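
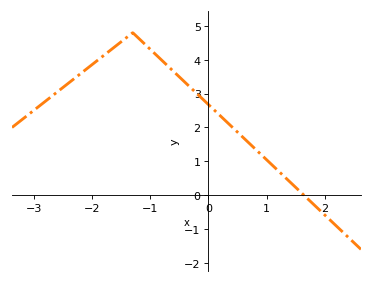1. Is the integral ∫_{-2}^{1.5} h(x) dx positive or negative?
positive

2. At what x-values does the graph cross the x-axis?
1.64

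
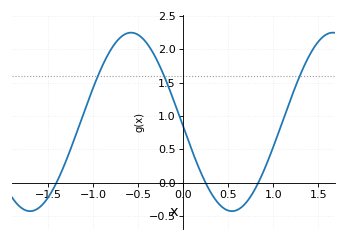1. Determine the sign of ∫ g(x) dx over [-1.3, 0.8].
positive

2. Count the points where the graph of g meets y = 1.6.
3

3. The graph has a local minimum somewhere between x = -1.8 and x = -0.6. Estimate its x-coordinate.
-1.7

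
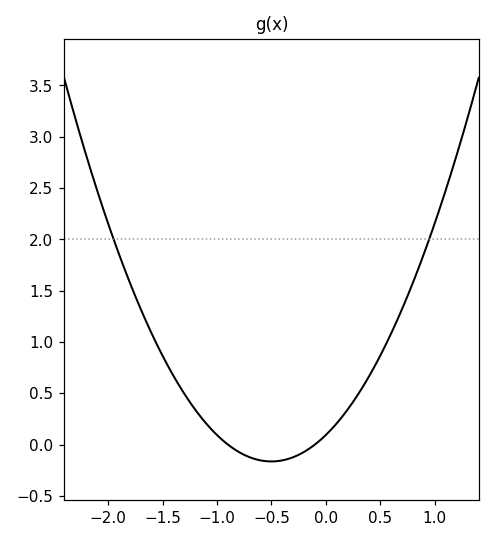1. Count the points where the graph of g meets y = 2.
2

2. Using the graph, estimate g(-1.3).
0.5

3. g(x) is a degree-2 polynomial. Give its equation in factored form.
y = 1.03(x + 0.9)(x + 0.1)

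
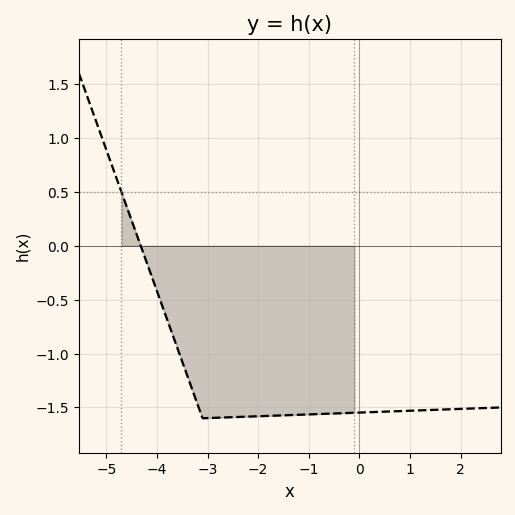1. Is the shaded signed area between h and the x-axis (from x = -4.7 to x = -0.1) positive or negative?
negative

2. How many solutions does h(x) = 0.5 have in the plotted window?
1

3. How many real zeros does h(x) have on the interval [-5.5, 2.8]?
1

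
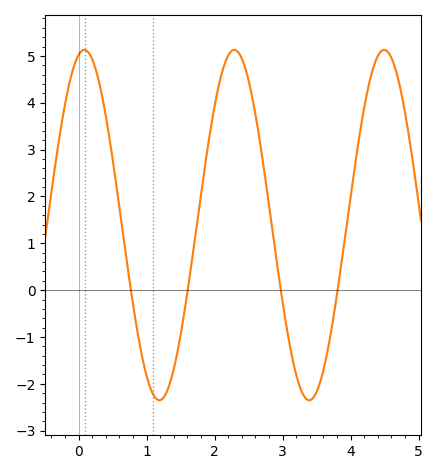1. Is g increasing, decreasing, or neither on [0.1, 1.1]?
decreasing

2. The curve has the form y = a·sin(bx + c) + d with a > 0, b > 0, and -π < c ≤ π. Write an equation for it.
y = 3.74sin(2.9x + 1.3) + 1.39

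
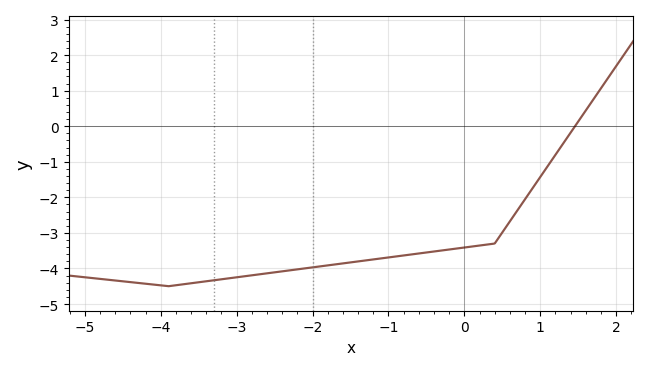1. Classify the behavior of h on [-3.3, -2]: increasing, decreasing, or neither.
increasing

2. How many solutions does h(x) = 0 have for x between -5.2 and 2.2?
1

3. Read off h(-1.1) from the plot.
-3.72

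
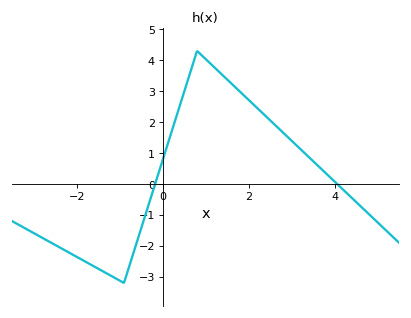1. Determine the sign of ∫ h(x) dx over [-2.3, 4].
positive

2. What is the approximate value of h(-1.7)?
-2.6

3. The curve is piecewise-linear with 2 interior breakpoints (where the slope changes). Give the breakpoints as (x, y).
(-0.9, -3.2); (0.8, 4.3)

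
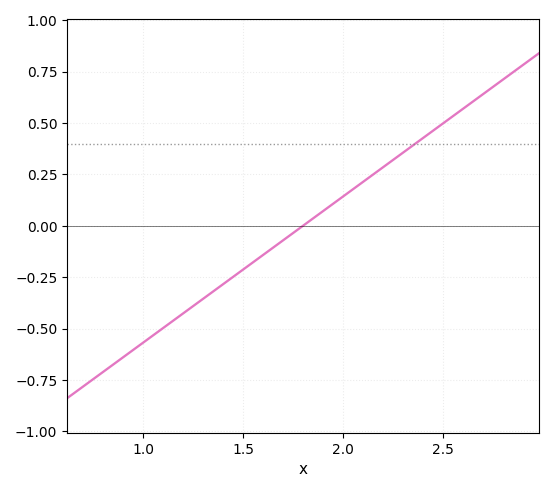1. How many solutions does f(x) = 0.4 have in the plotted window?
1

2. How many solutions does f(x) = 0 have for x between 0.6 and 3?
1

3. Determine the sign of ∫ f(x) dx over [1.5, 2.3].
positive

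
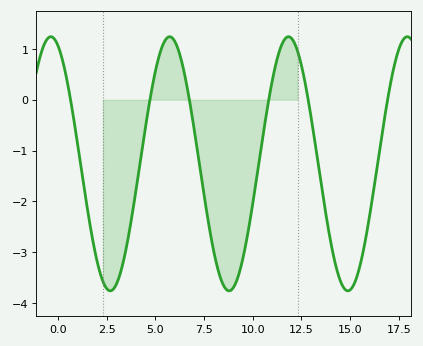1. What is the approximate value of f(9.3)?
-3.4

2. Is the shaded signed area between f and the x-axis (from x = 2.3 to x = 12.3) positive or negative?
negative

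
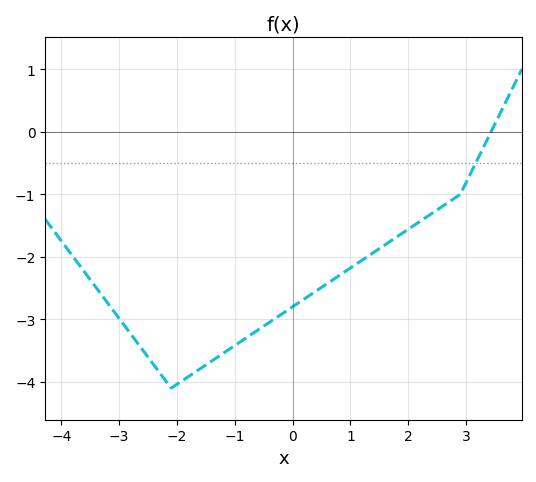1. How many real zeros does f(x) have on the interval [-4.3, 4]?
1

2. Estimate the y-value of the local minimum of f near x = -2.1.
-4.1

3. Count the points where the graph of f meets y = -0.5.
1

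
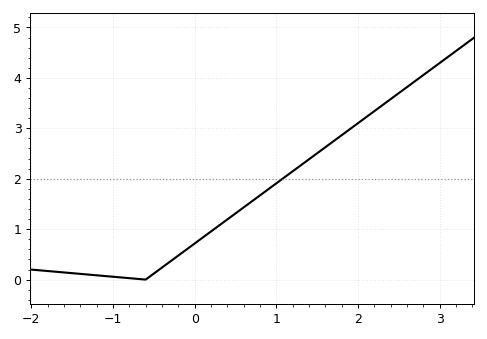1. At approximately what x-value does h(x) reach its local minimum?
-0.6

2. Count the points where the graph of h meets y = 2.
1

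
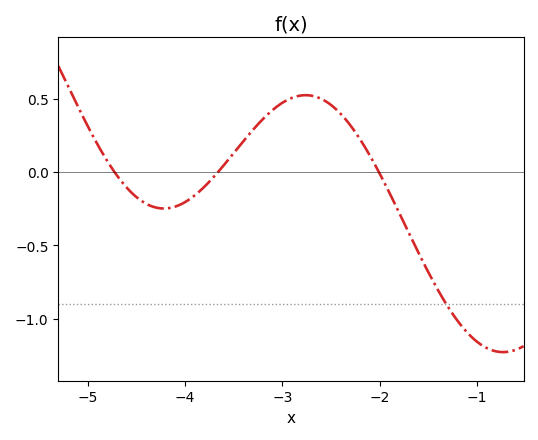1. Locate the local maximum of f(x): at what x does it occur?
-2.8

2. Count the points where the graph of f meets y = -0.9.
1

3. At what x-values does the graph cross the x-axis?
-4.7, -3.7, -2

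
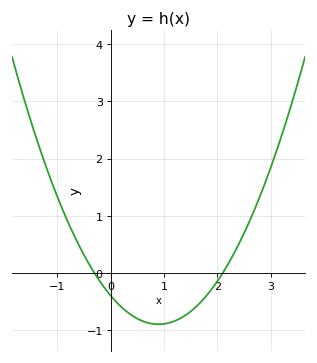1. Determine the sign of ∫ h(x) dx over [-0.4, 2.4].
negative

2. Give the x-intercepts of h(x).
-0.3, 2.1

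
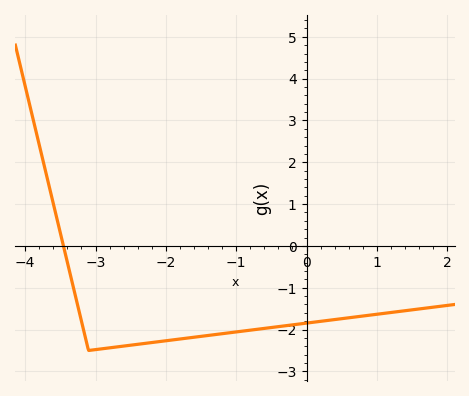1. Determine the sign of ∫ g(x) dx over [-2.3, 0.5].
negative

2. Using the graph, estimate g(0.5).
-1.7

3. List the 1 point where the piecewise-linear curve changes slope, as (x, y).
(-3.1, -2.5)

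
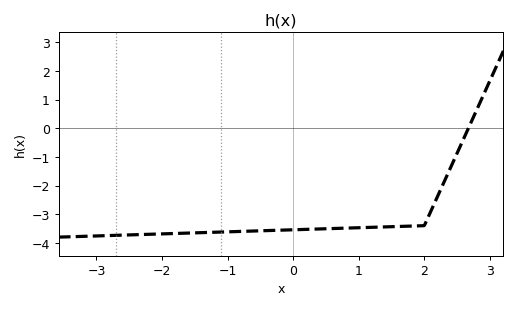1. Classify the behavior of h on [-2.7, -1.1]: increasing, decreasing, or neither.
increasing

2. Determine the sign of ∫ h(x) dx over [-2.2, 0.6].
negative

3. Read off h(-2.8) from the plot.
-3.74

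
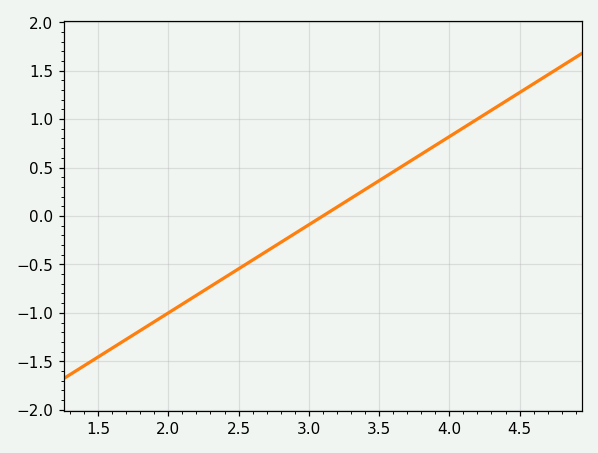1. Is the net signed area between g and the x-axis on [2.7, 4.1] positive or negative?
positive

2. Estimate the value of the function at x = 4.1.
0.91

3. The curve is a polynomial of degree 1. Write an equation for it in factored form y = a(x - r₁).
y = 0.91(x - 3.1)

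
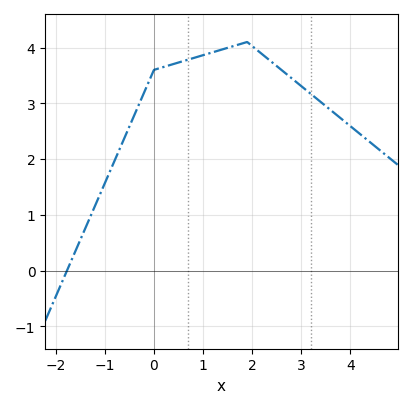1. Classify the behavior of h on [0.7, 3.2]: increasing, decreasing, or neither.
neither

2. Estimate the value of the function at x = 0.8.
3.81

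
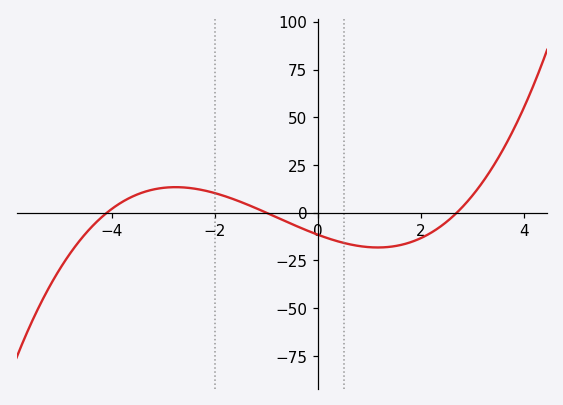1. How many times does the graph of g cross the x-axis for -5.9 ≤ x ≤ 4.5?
3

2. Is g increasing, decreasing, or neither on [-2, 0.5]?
decreasing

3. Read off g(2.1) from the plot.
-12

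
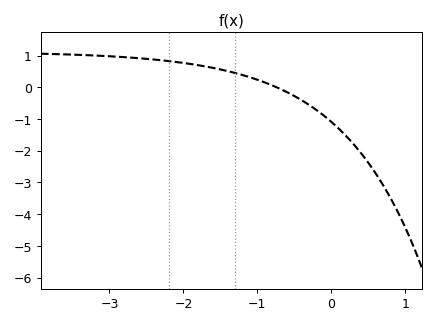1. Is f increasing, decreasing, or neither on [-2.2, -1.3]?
decreasing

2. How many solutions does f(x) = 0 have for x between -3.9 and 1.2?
1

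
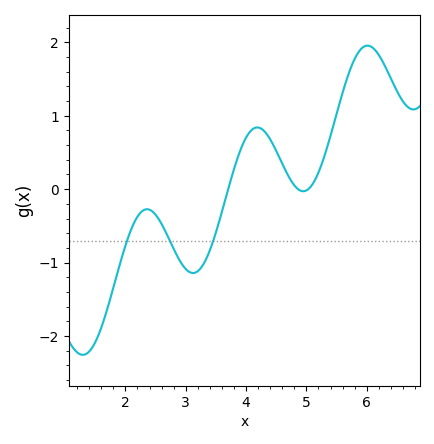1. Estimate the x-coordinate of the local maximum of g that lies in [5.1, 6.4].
6.01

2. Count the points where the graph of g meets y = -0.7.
3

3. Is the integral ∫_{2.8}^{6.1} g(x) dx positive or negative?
positive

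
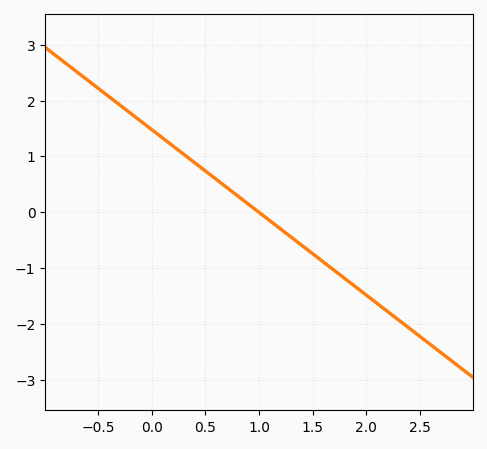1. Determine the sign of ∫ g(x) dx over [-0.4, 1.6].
positive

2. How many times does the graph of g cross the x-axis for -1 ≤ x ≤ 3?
1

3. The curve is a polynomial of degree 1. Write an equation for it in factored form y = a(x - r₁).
y = -1.48(x - 1)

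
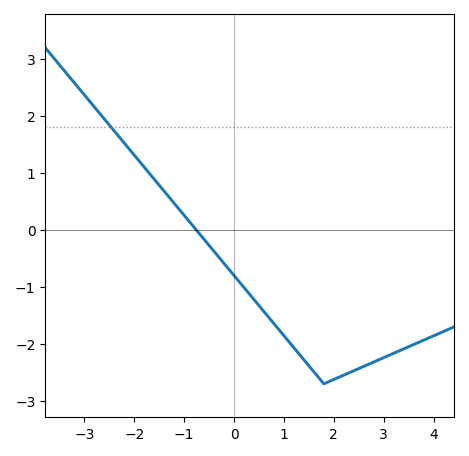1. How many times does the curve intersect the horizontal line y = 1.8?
1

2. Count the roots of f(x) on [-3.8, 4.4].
1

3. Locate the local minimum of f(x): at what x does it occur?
1.8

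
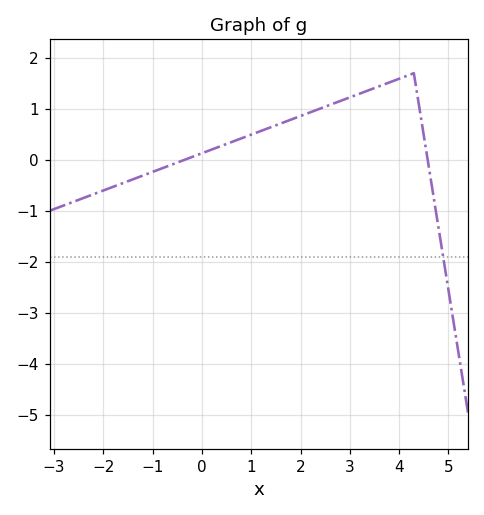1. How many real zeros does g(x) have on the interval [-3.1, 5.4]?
2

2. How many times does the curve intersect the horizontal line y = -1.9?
1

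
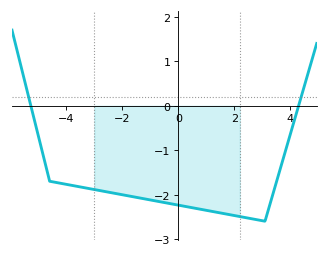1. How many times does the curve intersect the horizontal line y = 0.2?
2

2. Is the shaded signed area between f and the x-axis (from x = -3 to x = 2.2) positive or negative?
negative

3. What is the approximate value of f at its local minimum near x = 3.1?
-2.6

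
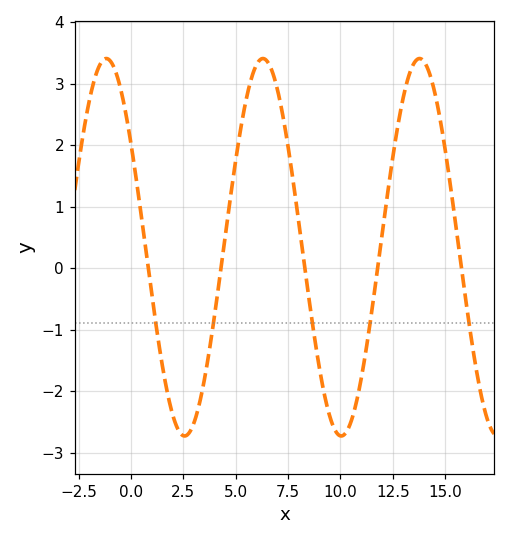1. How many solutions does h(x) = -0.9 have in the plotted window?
5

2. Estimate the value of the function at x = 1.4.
-1.38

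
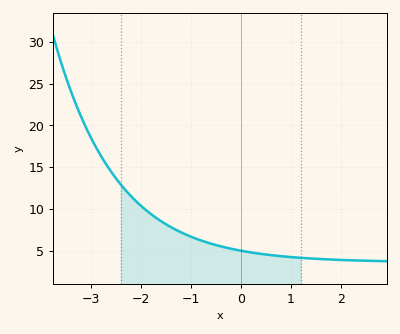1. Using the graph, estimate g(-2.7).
15.4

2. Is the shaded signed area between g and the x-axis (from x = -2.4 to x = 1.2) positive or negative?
positive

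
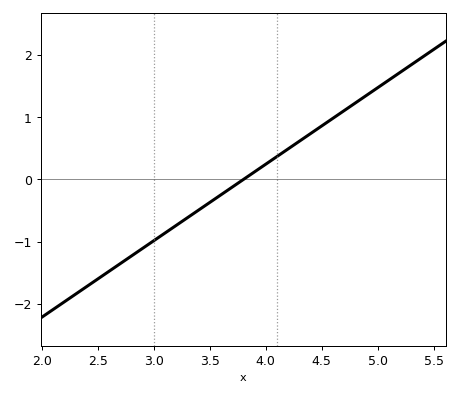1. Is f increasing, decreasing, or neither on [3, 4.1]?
increasing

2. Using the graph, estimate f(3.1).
-0.861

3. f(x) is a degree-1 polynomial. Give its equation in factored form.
y = 1.23(x - 3.8)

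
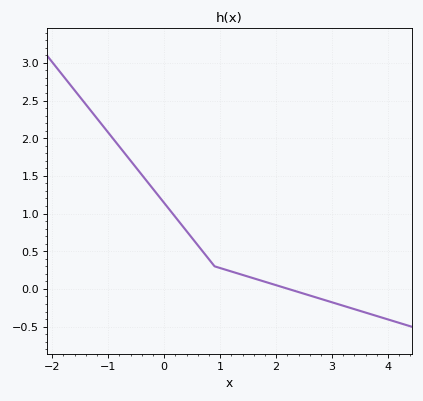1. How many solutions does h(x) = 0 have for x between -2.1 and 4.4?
1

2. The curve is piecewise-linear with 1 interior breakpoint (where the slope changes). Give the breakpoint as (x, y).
(0.9, 0.3)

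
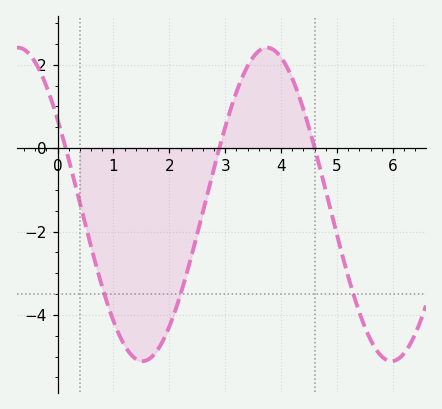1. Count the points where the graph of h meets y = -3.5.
3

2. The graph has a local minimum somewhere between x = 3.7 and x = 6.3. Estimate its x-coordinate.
6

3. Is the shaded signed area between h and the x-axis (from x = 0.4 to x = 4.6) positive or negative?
negative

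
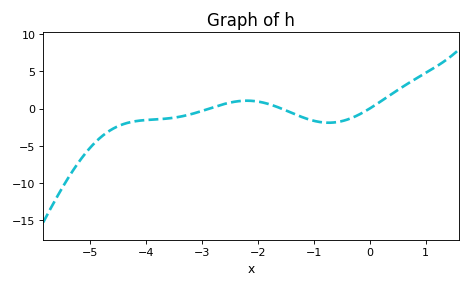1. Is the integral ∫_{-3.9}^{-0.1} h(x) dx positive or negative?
negative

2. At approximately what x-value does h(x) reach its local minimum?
-0.7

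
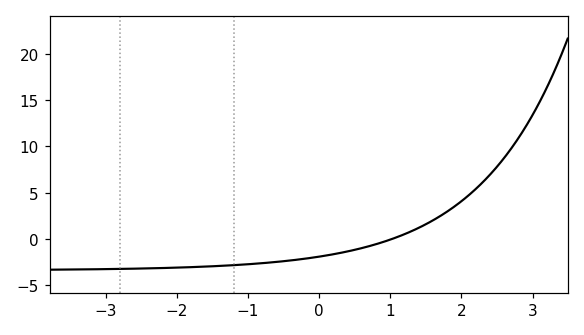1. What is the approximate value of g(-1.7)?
-3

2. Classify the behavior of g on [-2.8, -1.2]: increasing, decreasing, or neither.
increasing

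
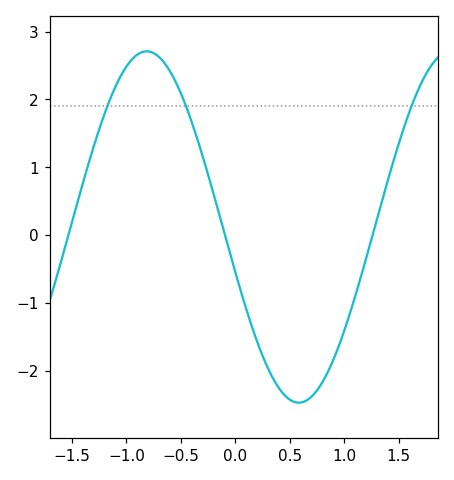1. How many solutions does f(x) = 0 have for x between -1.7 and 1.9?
3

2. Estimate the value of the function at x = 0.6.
-2.47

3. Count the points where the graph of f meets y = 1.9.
3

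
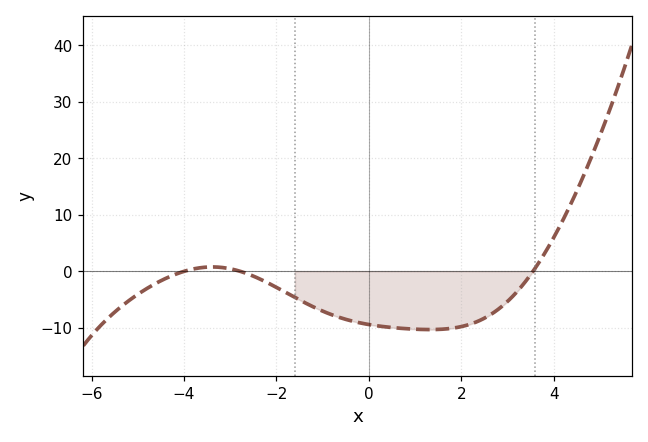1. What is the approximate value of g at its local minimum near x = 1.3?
-10.3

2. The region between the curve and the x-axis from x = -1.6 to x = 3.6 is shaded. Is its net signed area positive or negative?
negative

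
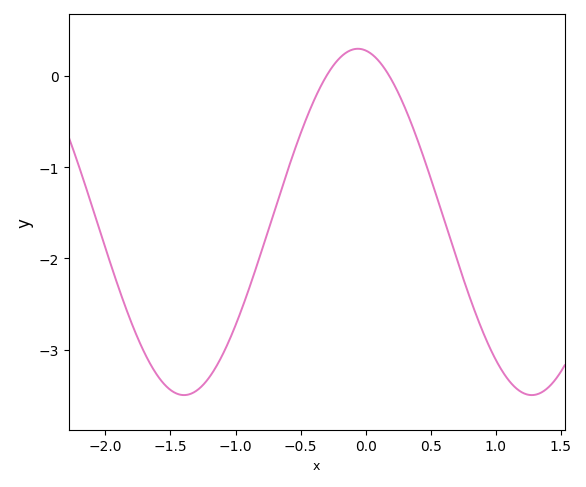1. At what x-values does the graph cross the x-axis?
-0.3, 0.2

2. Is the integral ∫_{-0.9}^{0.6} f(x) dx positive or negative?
negative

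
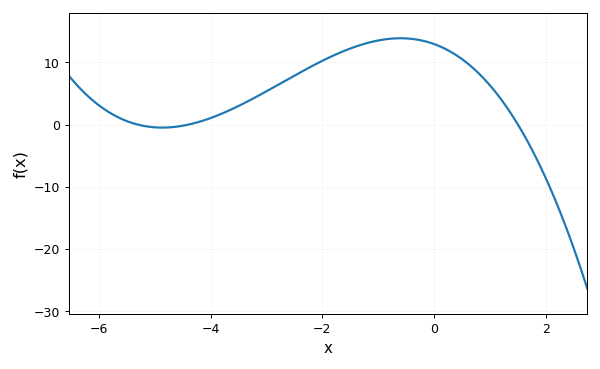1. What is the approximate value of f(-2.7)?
6.87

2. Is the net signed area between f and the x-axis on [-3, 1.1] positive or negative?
positive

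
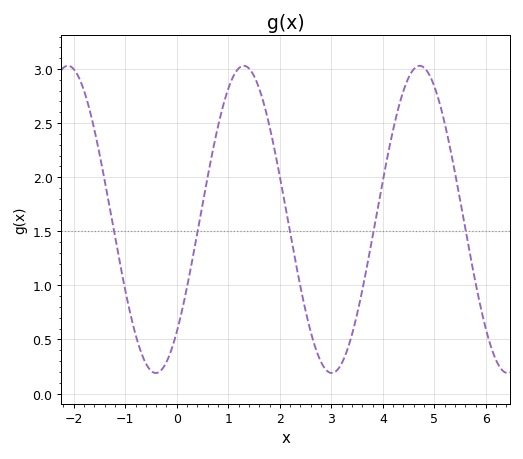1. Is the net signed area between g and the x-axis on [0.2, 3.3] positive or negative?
positive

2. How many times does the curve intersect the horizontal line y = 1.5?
5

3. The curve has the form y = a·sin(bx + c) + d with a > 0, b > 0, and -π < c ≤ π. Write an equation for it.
y = 1.42sin(1.8x - 0.82) + 1.61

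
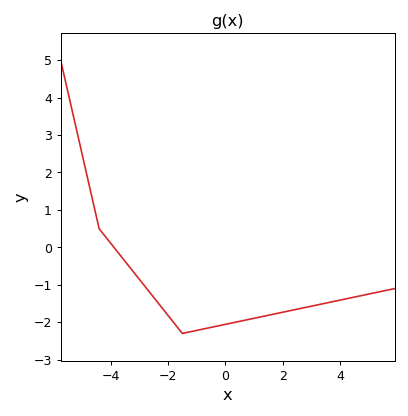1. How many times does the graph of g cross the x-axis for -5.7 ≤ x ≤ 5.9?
1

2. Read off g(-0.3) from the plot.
-2.1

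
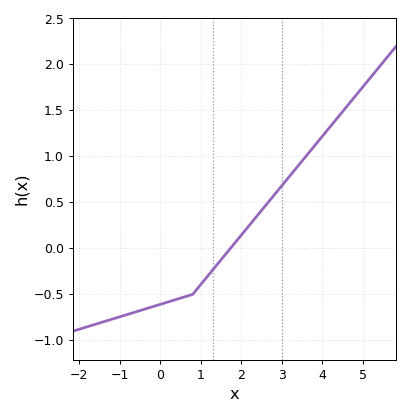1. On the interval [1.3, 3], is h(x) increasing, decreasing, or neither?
increasing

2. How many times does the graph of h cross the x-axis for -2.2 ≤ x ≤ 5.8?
1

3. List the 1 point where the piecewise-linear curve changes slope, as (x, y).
(0.8, -0.5)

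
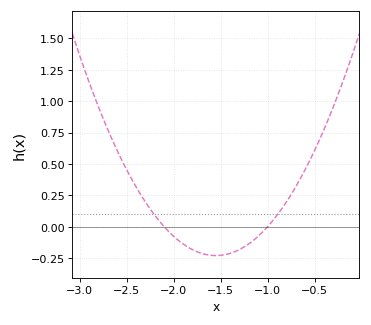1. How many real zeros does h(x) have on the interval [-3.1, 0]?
2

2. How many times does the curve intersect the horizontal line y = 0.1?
2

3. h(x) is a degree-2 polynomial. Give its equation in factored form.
y = 0.76(x + 2.1)(x + 1)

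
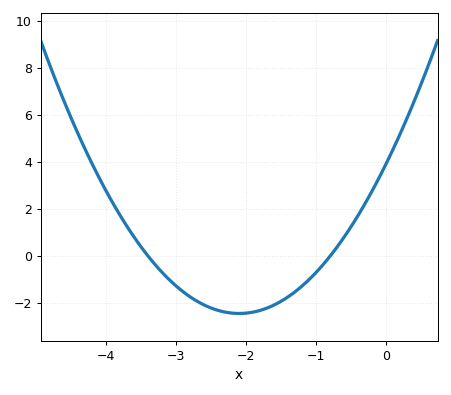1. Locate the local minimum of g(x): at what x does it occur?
-2.1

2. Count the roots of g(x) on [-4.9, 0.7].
2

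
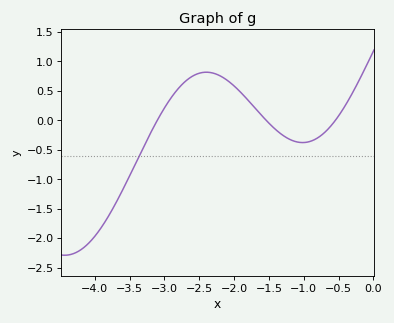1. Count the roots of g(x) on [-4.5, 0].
3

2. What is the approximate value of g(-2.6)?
0.75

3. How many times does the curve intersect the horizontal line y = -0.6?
1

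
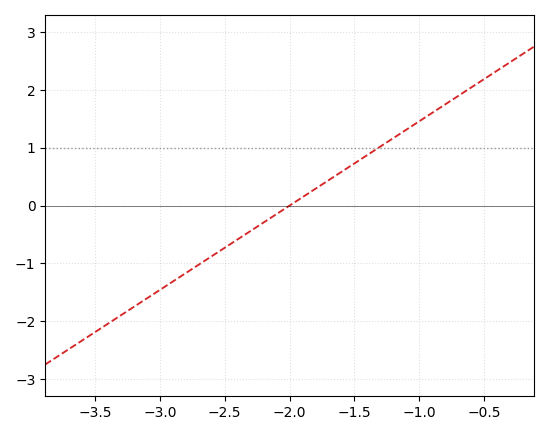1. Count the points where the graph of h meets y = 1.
1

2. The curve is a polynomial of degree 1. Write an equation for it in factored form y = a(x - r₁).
y = 1.46(x + 2)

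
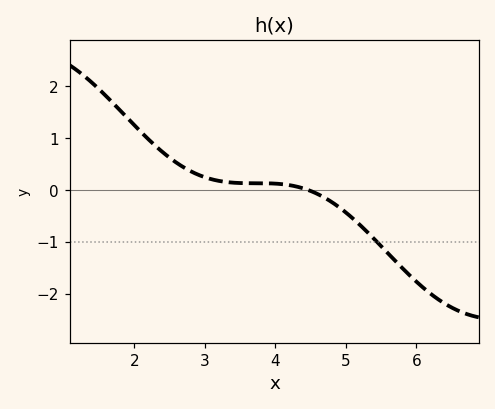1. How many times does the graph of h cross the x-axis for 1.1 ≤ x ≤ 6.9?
1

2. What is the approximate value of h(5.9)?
-1.6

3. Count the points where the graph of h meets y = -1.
1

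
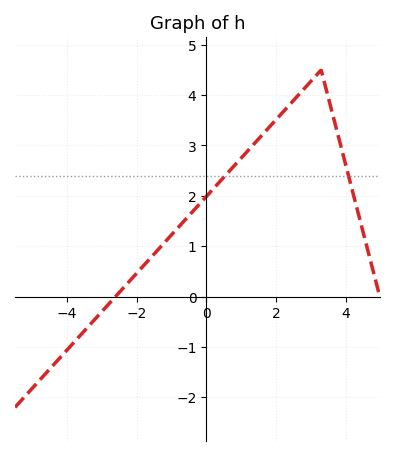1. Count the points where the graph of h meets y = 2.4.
2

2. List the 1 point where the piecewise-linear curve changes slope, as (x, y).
(3.3, 4.5)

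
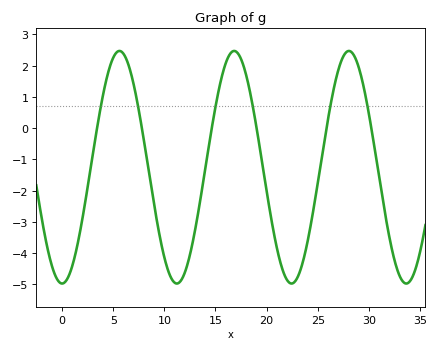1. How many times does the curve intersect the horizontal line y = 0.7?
6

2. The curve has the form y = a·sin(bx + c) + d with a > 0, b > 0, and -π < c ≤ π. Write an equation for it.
y = 3.72sin(0.56x - 1.57) - 1.25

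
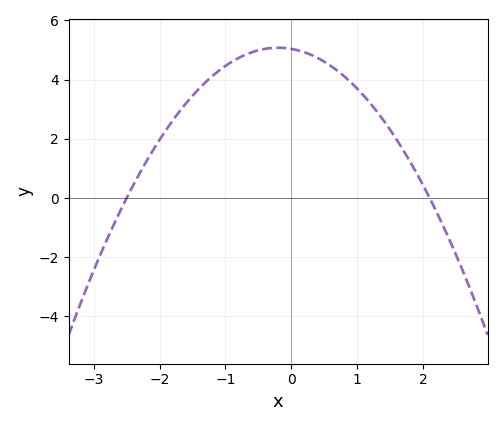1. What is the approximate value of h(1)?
3.6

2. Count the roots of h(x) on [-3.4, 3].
2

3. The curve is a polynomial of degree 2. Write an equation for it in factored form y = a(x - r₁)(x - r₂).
y = -0.96(x + 2.5)(x - 2.1)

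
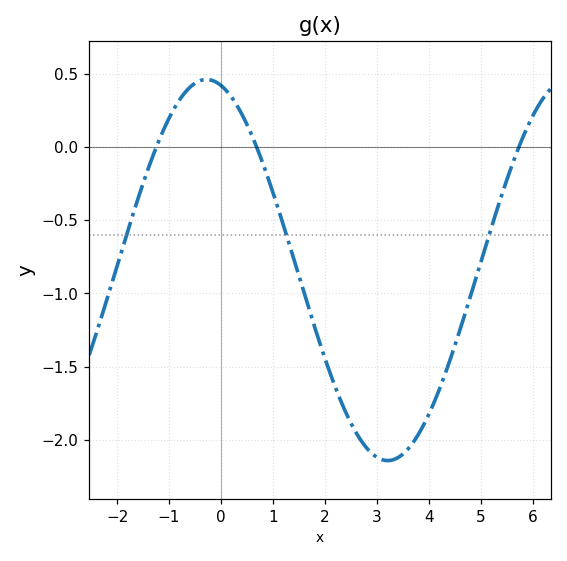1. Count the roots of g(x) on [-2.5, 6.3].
3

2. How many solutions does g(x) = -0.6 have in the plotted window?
3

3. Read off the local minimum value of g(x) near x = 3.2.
-2.15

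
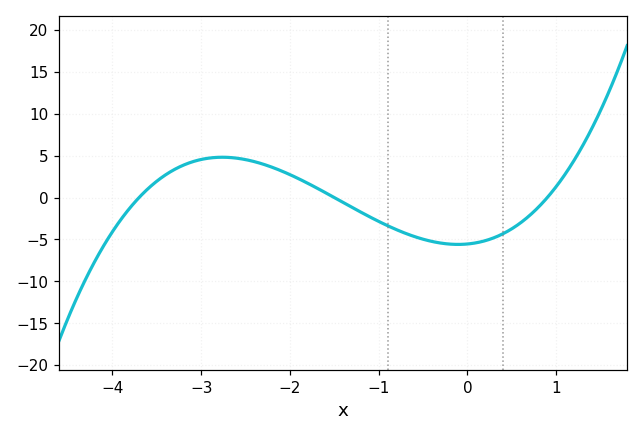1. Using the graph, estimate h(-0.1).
-5.59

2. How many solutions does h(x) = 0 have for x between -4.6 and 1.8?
3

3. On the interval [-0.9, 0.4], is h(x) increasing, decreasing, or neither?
neither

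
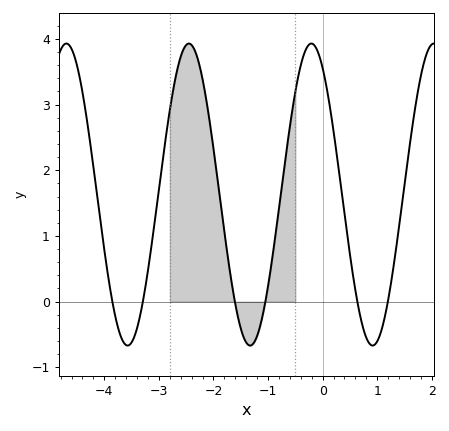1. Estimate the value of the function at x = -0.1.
3.83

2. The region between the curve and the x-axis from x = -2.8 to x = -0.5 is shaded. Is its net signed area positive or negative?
positive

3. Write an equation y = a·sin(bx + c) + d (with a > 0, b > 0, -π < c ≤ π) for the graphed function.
y = 2.3sin(2.8x + 2.15) + 1.63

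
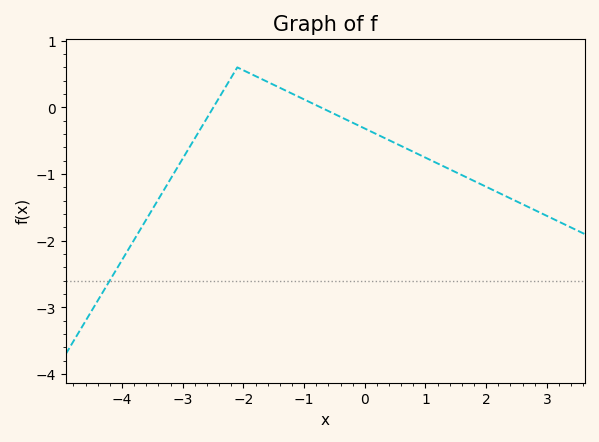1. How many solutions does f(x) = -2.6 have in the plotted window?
1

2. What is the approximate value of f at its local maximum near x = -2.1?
0.6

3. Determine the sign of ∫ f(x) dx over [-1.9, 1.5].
negative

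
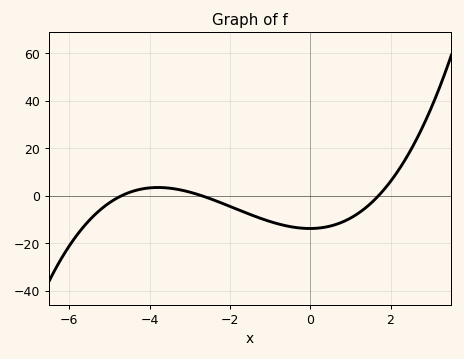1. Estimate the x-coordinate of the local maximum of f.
-3.79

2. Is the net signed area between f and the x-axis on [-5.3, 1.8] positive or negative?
negative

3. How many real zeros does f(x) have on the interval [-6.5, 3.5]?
3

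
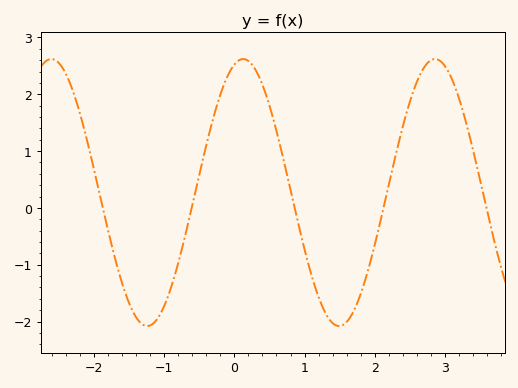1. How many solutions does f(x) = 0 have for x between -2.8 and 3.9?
5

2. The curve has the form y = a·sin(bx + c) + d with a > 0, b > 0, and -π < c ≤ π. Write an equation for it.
y = 2.35sin(2.3x + 1.3) + 0.27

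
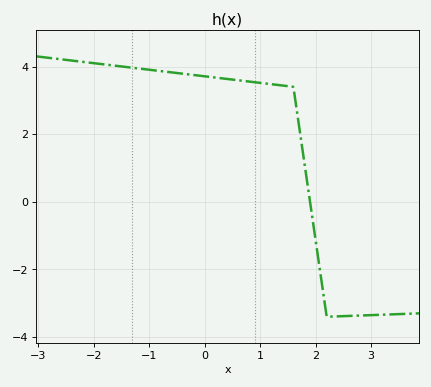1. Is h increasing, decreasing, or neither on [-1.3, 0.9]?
decreasing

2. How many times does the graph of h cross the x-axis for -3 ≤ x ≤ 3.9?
1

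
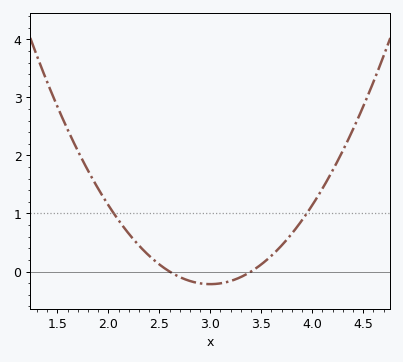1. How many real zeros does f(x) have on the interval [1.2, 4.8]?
2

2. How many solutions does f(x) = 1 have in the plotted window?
2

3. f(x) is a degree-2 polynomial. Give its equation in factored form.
y = 1.36(x - 2.6)(x - 3.4)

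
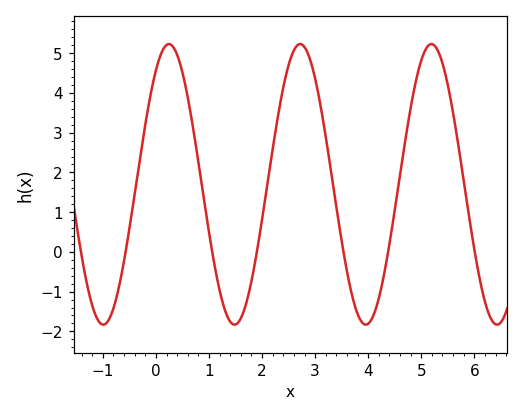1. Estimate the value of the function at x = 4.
-1.8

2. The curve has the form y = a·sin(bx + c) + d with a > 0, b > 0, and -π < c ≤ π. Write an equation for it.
y = 3.53sin(2.5x + 0.95) + 1.7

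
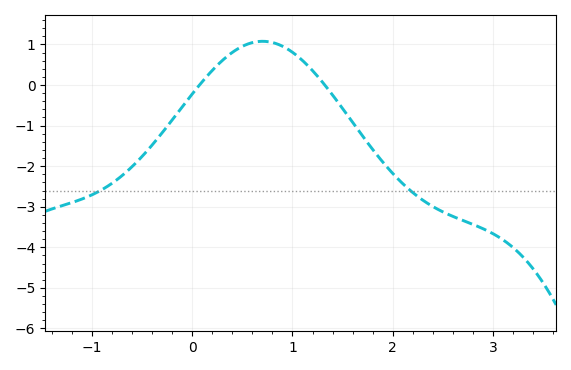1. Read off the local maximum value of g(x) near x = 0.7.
1.1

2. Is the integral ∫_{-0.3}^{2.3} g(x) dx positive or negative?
negative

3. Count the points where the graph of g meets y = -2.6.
2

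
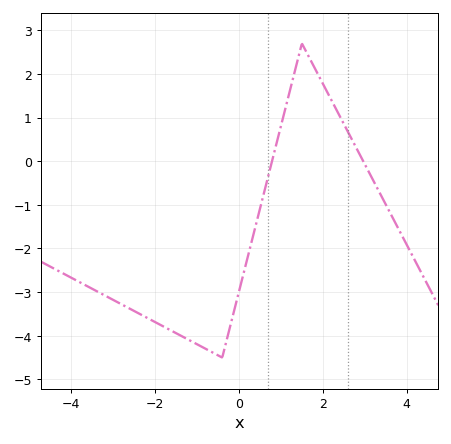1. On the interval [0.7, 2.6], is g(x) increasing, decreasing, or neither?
neither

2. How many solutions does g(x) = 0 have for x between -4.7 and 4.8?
2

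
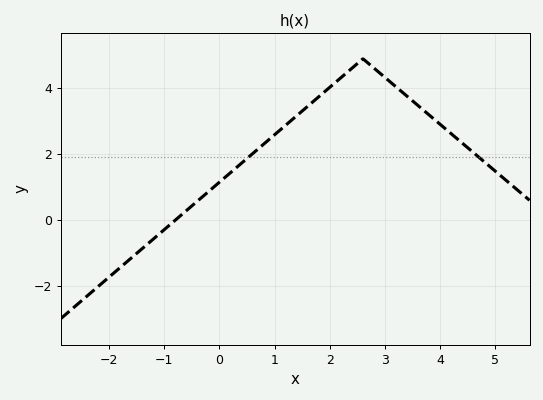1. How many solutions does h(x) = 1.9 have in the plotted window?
2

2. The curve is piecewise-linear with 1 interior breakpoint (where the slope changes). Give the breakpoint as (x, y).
(2.6, 4.9)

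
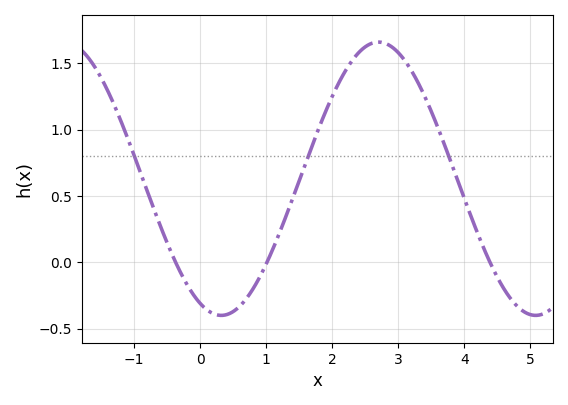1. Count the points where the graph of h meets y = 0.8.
3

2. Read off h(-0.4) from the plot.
0.03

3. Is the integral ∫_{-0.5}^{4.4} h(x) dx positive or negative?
positive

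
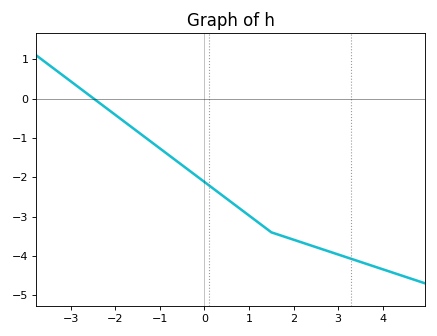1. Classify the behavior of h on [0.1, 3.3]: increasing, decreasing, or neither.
decreasing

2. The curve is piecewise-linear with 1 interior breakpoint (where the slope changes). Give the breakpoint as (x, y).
(1.5, -3.4)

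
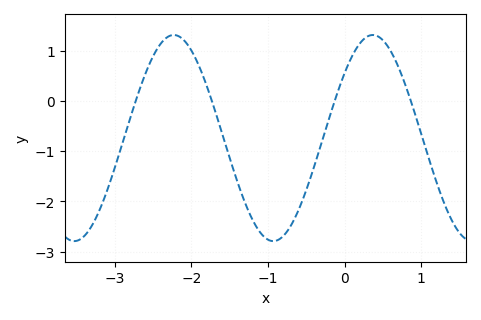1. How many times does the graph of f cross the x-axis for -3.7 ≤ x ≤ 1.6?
4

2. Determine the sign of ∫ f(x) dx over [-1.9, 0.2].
negative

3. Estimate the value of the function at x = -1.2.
-2.37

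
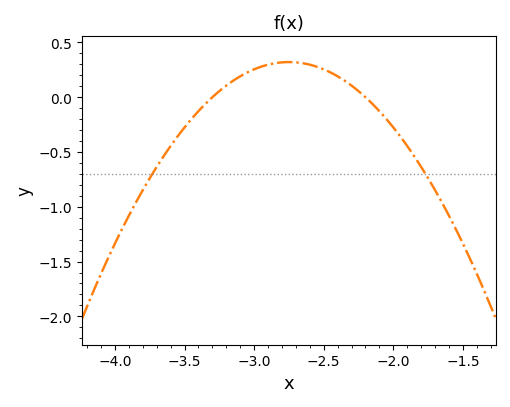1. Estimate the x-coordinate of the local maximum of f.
-2.75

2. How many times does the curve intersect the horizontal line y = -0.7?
2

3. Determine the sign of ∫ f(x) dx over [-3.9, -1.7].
negative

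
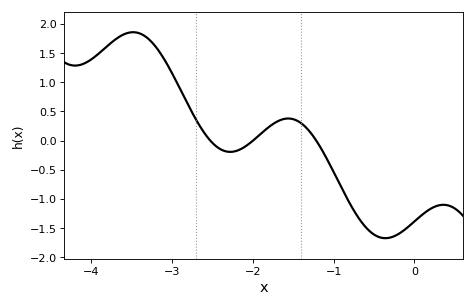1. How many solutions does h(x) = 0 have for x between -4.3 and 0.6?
3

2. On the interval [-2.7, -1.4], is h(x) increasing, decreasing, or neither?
neither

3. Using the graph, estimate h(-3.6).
1.82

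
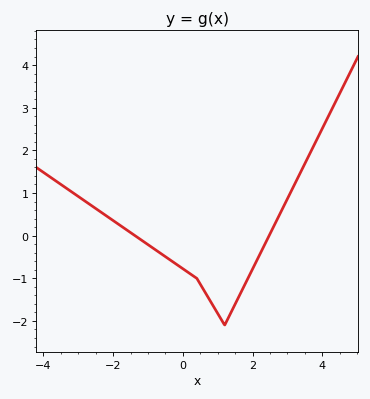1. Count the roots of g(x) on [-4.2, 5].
2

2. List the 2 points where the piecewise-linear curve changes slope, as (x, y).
(0.4, -1); (1.2, -2.1)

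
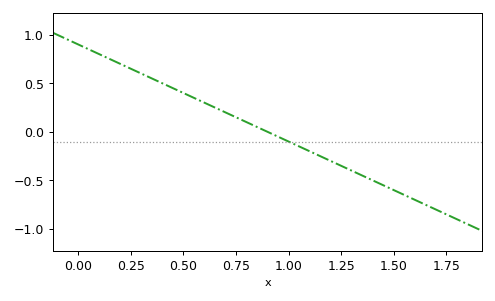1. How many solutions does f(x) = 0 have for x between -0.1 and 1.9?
1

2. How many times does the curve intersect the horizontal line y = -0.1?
1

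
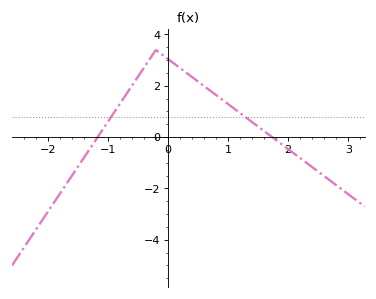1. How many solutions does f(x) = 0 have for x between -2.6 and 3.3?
2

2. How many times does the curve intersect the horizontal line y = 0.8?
2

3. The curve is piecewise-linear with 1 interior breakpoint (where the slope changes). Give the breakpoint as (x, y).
(-0.2, 3.4)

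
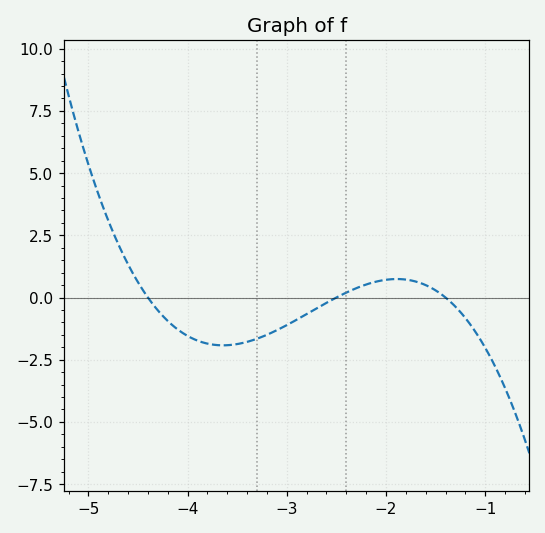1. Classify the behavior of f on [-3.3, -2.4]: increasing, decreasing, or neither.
increasing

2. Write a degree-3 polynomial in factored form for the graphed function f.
y = -0.99(x + 4.4)(x + 2.5)(x + 1.4)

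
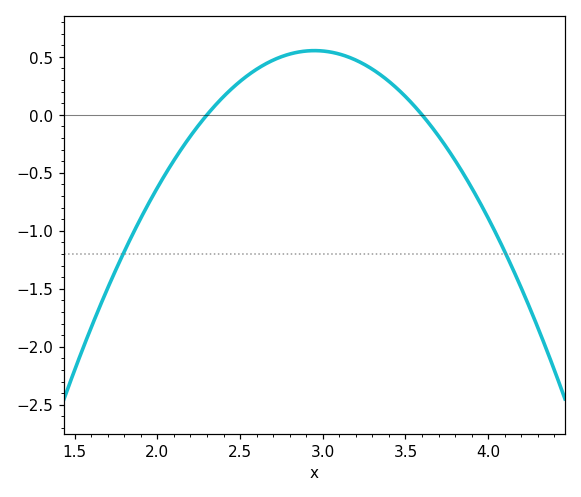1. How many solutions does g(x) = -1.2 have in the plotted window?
2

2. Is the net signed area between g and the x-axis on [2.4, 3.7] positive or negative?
positive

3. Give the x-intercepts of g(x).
2.3, 3.6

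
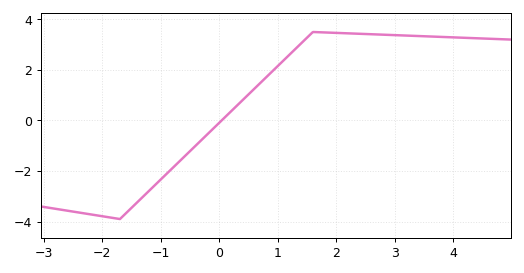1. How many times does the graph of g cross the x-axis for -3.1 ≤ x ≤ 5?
1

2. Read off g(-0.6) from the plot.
-1.4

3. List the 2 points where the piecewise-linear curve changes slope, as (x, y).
(-1.7, -3.9); (1.6, 3.5)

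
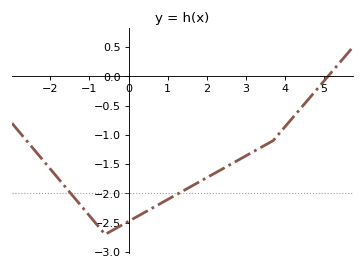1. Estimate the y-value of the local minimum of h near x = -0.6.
-2.7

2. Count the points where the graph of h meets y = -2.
2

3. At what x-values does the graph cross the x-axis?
5.2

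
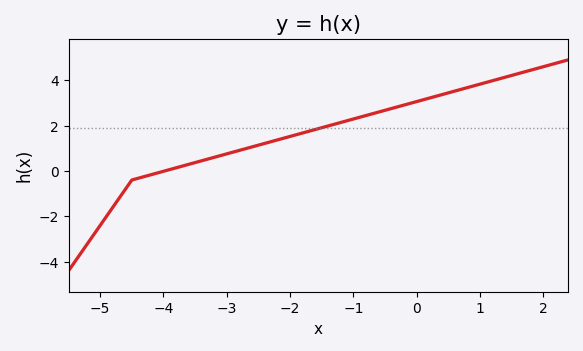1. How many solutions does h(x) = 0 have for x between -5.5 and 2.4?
1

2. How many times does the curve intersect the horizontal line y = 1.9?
1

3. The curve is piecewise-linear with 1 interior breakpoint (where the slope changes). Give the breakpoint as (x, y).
(-4.5, -0.4)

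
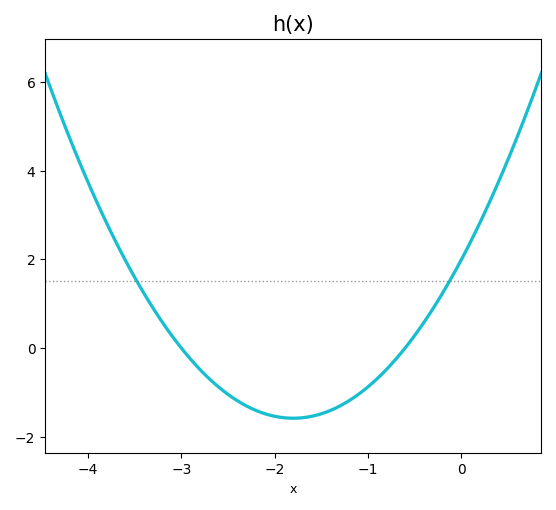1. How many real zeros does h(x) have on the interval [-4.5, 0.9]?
2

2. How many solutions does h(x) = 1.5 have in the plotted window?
2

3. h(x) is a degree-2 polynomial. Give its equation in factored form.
y = 1.1(x + 3)(x + 0.6)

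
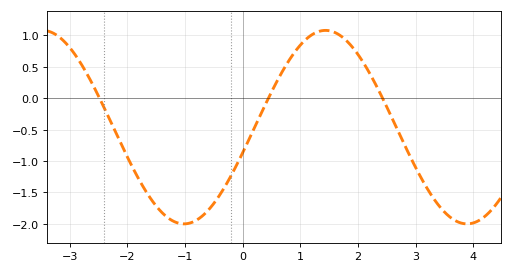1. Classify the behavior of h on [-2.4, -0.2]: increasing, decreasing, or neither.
neither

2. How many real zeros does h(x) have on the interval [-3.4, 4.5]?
3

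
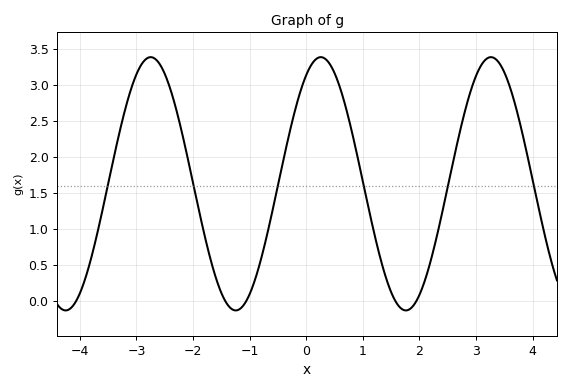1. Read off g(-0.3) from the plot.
2.3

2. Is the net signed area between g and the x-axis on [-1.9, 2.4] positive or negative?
positive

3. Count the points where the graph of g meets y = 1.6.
6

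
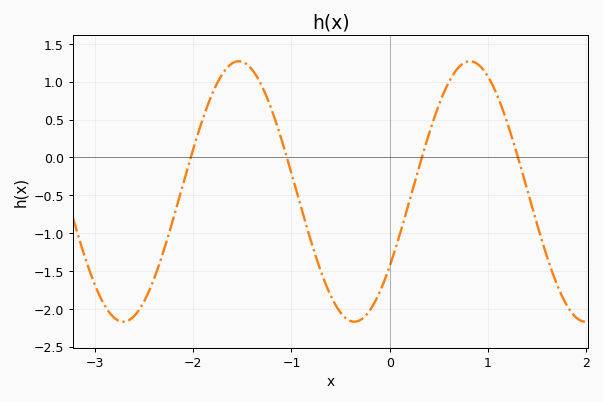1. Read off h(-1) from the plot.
-0.2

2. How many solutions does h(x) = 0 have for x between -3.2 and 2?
4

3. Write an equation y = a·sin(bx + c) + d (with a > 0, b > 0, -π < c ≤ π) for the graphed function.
y = 1.72sin(2.7x - 0.61) - 0.45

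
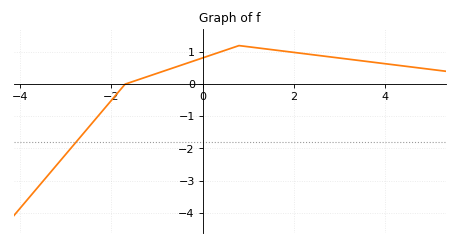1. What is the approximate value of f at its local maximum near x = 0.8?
1.2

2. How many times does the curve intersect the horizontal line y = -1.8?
1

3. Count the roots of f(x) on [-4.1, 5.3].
1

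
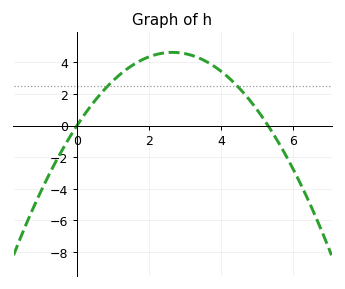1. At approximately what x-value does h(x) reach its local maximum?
2.6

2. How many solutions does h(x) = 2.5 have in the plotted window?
2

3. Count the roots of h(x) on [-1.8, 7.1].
2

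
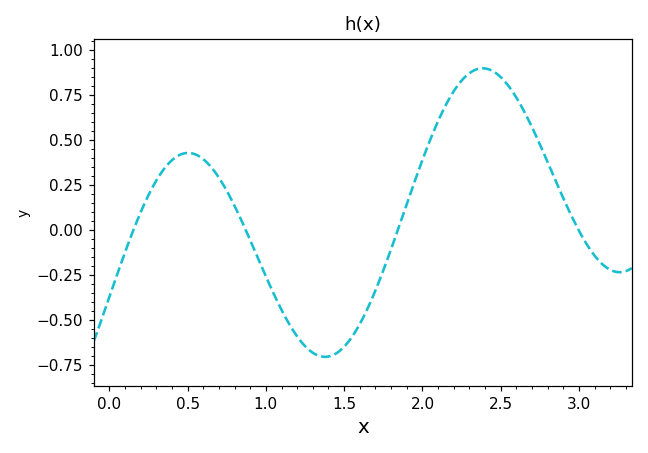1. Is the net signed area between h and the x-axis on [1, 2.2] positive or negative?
negative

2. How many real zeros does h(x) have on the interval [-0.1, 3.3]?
4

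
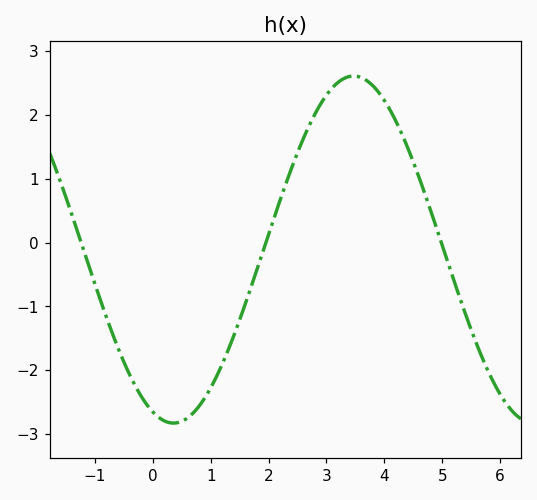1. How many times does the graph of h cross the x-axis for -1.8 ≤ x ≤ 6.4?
3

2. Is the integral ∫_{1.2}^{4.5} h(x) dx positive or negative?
positive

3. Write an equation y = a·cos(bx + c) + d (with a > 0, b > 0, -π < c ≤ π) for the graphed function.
y = 2.72cos(1x + 2.8) - 0.11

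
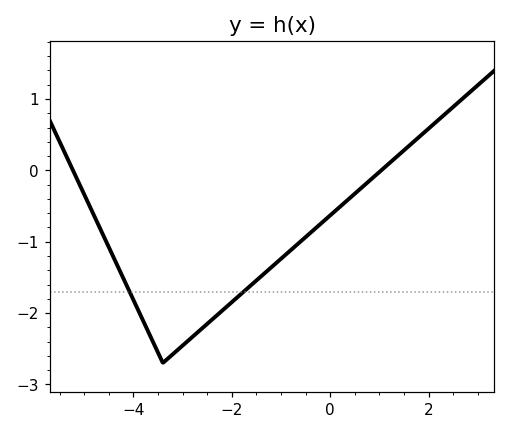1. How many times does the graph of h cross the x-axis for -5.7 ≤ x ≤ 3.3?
2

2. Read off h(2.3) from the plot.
0.8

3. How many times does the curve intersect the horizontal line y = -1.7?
2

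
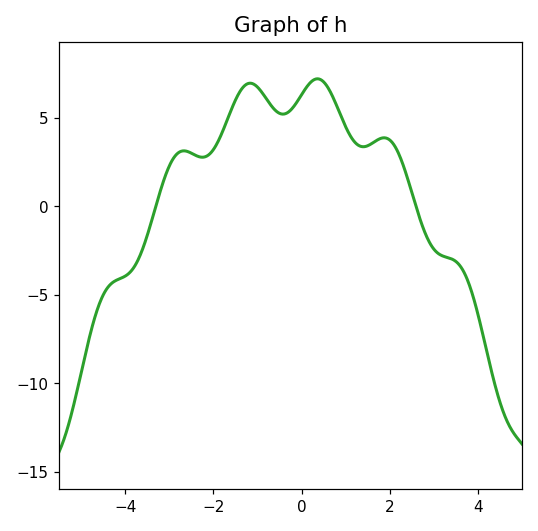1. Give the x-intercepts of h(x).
-3.31, 2.59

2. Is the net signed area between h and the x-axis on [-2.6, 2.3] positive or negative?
positive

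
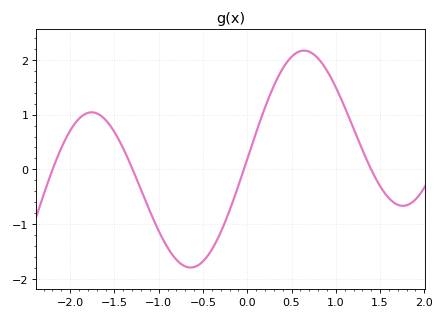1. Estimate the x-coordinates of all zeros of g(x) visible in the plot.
-2.2, -1.3, 0, 1.4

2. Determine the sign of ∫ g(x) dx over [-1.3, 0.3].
negative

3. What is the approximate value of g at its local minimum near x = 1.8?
-0.7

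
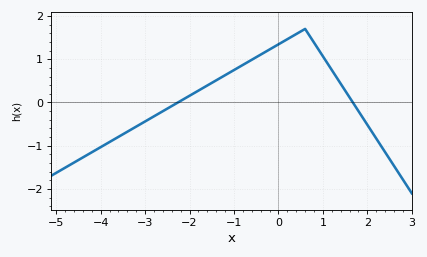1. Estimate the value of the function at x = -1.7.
0.334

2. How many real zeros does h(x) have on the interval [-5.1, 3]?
2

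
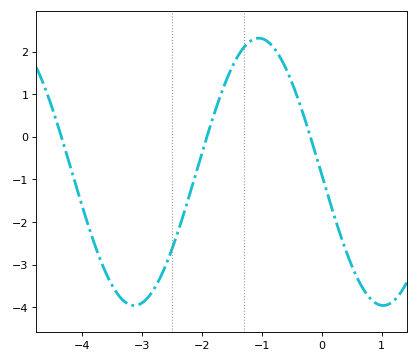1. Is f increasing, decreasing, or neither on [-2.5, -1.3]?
increasing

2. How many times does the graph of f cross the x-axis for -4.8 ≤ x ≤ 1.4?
3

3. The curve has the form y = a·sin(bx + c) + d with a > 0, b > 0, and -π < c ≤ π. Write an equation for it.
y = 3.14sin(1.5x - 3.1) - 0.82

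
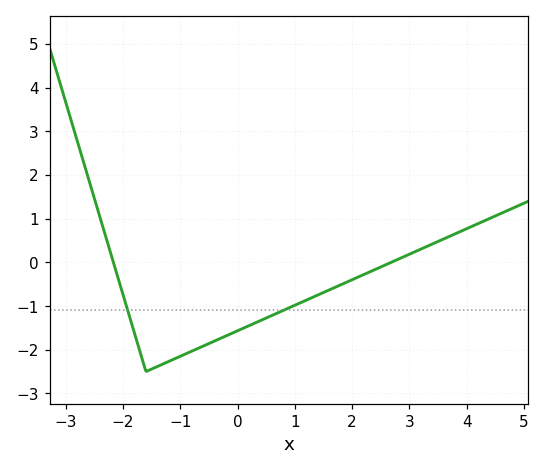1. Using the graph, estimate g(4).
0.8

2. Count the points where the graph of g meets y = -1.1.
2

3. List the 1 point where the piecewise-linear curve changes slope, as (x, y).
(-1.6, -2.5)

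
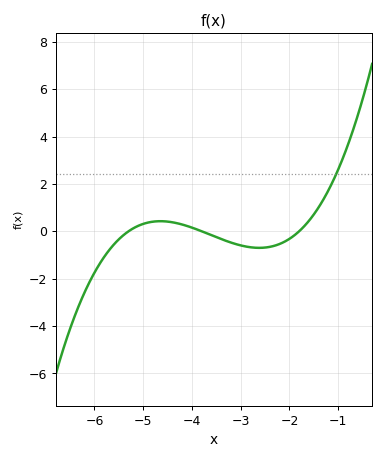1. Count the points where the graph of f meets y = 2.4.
1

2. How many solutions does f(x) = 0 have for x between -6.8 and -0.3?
3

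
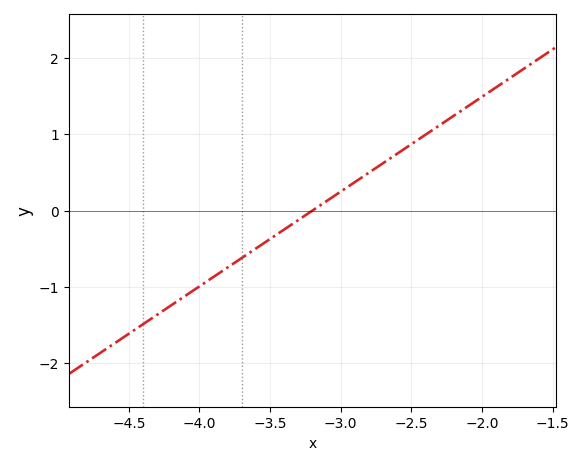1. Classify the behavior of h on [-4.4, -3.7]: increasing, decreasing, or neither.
increasing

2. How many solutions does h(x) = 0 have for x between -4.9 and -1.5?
1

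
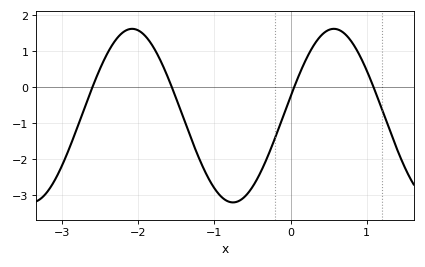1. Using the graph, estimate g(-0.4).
-2.4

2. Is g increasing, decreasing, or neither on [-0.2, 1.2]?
neither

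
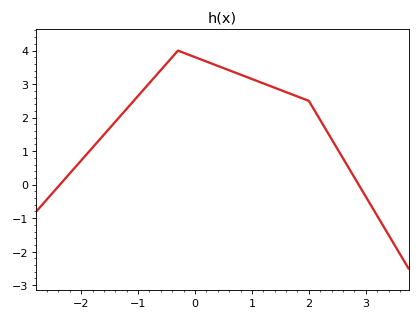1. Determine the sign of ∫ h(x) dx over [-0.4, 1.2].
positive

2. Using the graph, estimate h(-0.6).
3.42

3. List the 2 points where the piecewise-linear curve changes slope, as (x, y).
(-0.3, 4); (2, 2.5)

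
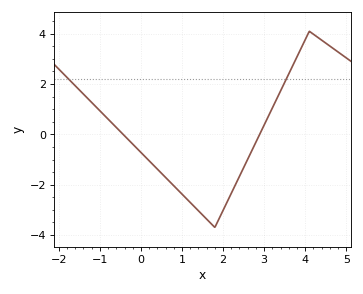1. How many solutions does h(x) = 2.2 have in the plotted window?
2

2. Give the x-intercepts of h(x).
-0.434, 2.89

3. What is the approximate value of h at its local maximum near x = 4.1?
4.1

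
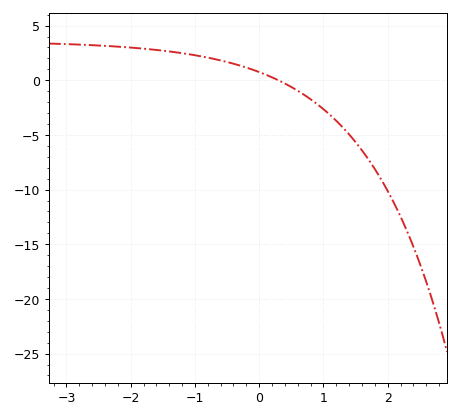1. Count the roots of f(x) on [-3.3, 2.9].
1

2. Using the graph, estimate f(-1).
2.5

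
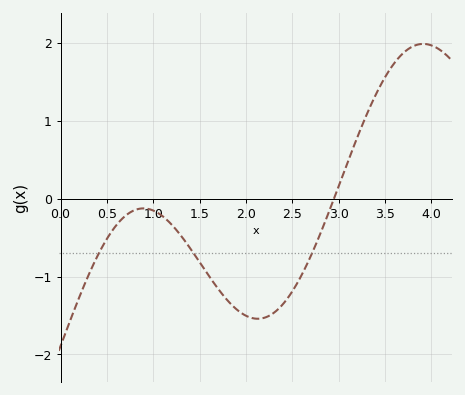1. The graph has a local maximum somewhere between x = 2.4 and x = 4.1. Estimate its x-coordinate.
3.91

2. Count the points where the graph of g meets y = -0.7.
3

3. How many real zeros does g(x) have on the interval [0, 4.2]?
1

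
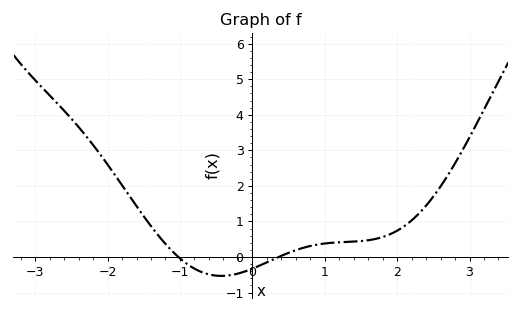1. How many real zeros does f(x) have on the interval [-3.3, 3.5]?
2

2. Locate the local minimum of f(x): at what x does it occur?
-0.428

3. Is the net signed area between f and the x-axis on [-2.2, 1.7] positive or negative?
positive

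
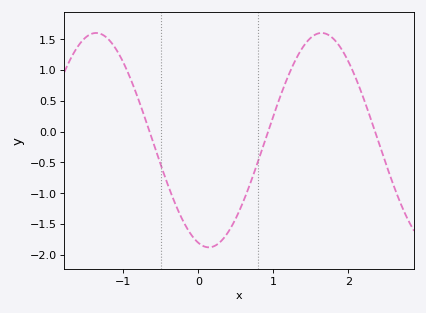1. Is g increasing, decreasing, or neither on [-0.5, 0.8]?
neither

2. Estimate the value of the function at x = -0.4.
-0.9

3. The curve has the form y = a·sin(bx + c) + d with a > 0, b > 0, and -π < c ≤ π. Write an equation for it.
y = 1.74sin(2.1x - 1.9) - 0.14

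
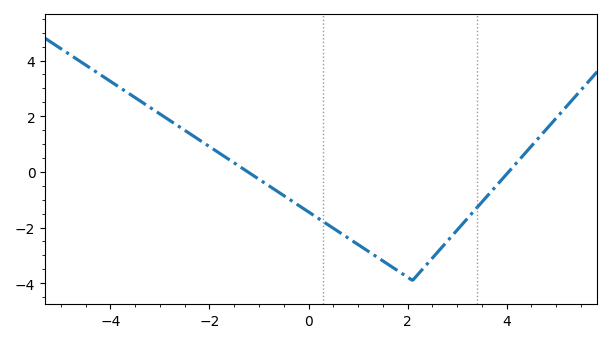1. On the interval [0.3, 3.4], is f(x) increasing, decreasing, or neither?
neither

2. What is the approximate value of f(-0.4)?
-0.968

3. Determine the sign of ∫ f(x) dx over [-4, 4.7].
negative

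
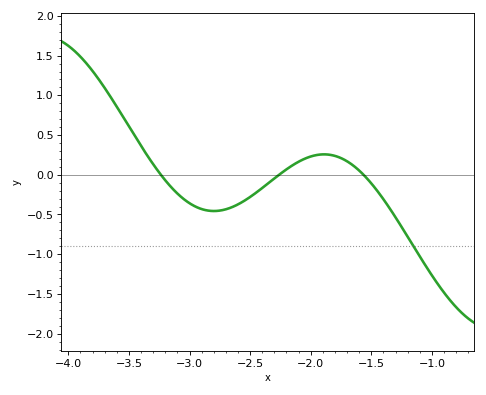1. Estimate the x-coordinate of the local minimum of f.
-2.8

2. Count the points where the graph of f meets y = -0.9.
1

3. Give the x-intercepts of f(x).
-3.24, -2.26, -1.56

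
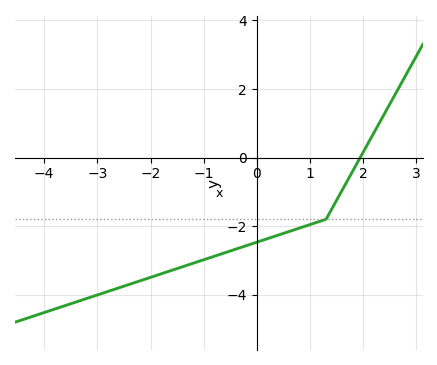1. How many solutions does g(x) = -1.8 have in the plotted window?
1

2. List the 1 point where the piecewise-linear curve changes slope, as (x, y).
(1.3, -1.8)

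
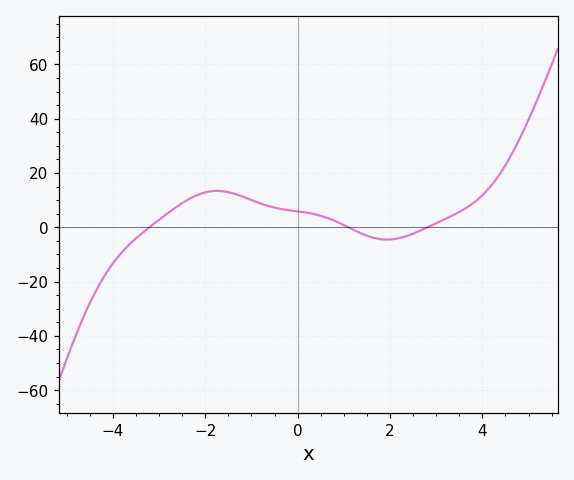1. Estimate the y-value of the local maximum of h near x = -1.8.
14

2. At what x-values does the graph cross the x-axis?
-3.2, 1, 2.8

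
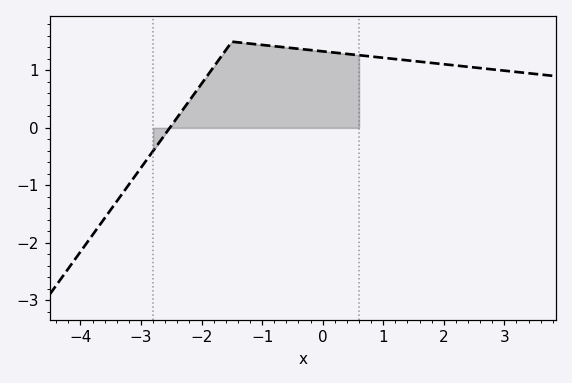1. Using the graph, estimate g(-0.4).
1.38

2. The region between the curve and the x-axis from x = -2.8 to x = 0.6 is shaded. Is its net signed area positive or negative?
positive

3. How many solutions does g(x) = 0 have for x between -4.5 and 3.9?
1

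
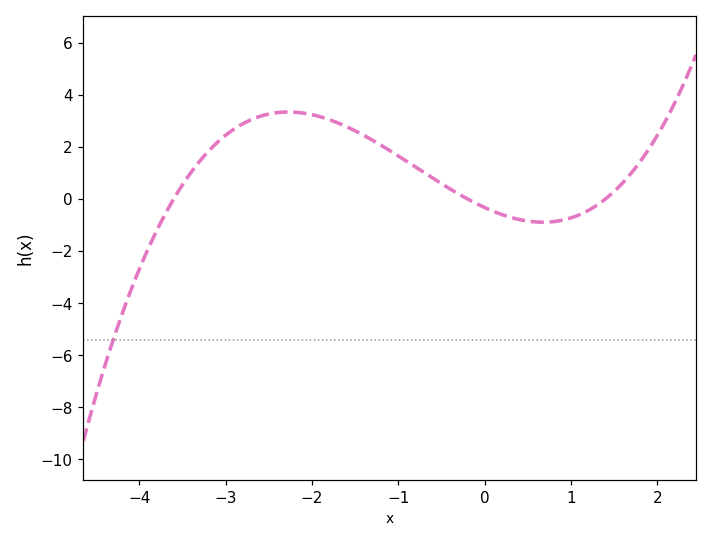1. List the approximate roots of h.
-3.6, -0.2, 1.4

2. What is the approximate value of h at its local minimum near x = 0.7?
-0.8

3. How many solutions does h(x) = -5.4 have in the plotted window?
1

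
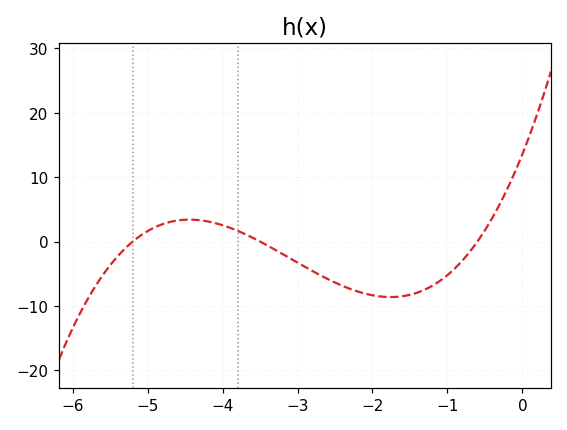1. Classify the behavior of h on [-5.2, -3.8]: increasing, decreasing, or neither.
neither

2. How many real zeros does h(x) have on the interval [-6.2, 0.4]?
3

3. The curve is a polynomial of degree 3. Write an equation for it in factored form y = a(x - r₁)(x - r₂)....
y = 1.24(x + 5.2)(x + 3.5)(x + 0.6)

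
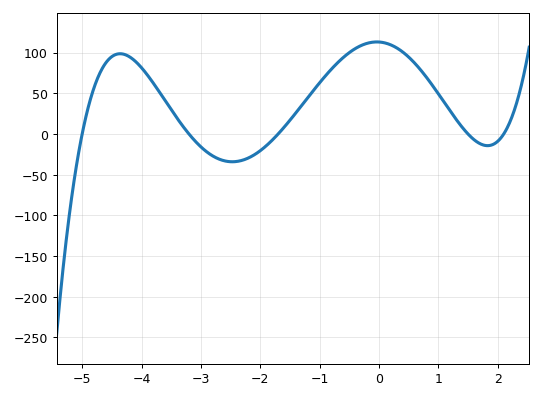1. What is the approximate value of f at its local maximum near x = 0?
115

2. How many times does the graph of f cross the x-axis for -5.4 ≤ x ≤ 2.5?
5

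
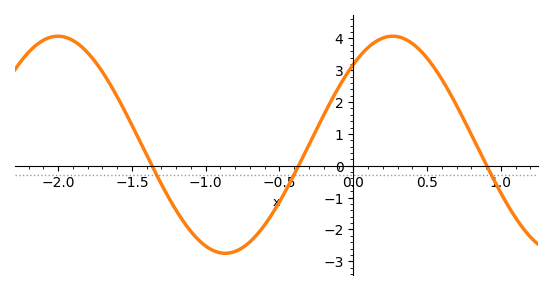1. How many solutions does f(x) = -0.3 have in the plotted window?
3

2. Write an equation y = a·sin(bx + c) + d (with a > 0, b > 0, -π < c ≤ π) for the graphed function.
y = 3.41sin(2.8x + 0.83) + 0.66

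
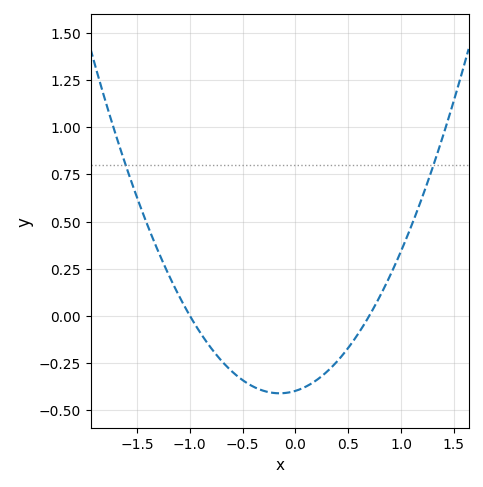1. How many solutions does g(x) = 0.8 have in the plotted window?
2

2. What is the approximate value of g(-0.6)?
-0.3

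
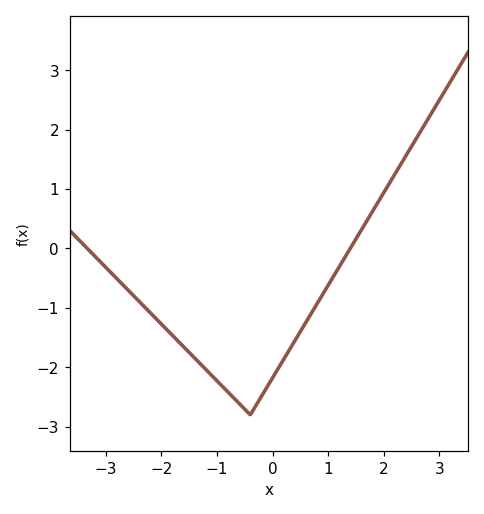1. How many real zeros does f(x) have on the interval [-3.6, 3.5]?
2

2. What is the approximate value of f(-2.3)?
-1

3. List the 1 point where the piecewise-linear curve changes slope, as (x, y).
(-0.4, -2.8)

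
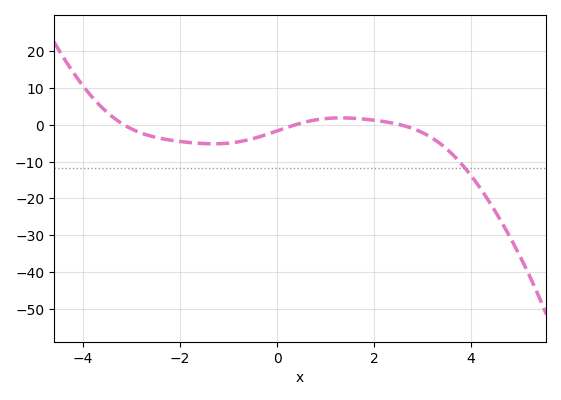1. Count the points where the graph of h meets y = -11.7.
1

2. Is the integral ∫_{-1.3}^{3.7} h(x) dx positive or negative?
negative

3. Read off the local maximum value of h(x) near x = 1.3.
2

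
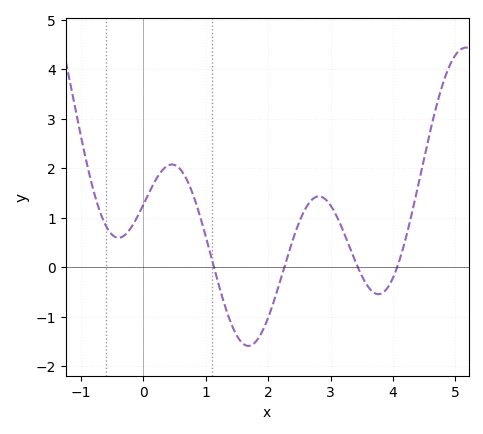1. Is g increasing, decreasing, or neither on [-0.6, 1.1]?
neither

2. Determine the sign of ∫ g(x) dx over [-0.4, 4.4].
positive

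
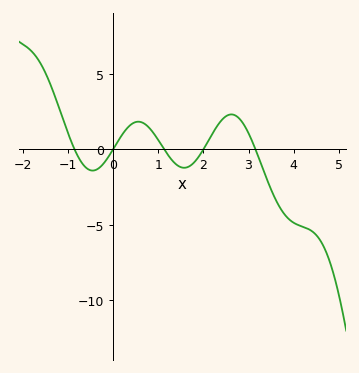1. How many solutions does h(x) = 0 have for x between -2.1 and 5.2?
5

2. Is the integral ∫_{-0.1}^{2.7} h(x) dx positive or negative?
positive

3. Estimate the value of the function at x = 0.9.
1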